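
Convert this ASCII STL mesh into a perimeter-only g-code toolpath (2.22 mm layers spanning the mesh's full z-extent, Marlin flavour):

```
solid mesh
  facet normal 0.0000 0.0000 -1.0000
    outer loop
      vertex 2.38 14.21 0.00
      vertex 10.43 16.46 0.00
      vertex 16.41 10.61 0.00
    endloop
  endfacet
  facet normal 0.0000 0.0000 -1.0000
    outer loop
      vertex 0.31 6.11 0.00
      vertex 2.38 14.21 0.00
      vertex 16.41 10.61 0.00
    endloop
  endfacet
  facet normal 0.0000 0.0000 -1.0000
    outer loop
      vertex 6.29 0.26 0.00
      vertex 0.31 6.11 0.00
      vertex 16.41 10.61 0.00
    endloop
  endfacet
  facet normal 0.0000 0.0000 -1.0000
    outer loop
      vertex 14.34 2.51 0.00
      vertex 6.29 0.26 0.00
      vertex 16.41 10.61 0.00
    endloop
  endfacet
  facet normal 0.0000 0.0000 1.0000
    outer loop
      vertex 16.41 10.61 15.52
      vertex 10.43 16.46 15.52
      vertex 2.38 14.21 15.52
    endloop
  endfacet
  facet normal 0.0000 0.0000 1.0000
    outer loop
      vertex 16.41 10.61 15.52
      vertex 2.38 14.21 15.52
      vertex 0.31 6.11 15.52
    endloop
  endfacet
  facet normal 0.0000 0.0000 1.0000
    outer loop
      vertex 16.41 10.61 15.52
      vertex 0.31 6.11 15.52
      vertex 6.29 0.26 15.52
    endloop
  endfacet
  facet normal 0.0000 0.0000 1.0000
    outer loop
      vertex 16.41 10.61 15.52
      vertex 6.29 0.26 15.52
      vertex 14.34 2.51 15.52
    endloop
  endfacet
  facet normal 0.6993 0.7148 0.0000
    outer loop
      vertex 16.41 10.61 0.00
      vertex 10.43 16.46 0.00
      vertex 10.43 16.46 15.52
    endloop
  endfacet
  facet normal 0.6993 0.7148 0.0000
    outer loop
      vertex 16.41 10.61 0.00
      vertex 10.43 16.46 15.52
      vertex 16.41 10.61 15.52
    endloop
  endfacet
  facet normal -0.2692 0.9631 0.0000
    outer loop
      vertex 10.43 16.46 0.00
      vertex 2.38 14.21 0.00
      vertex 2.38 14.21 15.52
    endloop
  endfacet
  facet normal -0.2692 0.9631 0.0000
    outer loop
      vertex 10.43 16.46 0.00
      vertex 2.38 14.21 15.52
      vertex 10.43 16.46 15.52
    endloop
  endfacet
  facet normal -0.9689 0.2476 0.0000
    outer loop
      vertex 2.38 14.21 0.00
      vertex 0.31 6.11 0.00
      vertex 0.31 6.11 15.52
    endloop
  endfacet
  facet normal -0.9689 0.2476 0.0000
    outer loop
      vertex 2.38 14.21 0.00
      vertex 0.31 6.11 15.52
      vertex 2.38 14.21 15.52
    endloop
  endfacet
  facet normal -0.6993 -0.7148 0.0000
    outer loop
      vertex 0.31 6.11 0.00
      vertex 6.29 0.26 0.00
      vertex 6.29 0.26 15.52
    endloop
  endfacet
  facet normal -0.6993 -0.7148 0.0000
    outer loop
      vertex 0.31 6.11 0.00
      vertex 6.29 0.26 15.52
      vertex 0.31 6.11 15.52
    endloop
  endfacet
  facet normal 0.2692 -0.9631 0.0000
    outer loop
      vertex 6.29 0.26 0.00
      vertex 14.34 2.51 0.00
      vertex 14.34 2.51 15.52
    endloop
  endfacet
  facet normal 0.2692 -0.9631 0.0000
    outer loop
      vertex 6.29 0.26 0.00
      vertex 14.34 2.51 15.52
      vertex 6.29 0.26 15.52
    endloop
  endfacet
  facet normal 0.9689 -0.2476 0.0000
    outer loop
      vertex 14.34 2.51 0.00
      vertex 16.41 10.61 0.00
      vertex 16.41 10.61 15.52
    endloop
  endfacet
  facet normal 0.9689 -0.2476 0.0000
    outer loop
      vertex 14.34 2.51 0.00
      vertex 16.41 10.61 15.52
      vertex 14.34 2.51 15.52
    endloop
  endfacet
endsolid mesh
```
; perimeter-only toolpath
G21 ; units = mm
G90 ; absolute positioning
G28 ; home
; layer 1
G0 Z2.22
G0 X16.41 Y10.61
G1 X10.43 Y16.46
G1 X2.38 Y14.21
G1 X0.31 Y6.11
G1 X6.29 Y0.26
G1 X14.34 Y2.51
G1 X16.41 Y10.61
; layer 2
G0 Z4.43
G0 X16.41 Y10.61
G1 X10.43 Y16.46
G1 X2.38 Y14.21
G1 X0.31 Y6.11
G1 X6.29 Y0.26
G1 X14.34 Y2.51
G1 X16.41 Y10.61
; layer 3
G0 Z6.65
G0 X16.41 Y10.61
G1 X10.43 Y16.46
G1 X2.38 Y14.21
G1 X0.31 Y6.11
G1 X6.29 Y0.26
G1 X14.34 Y2.51
G1 X16.41 Y10.61
; layer 4
G0 Z8.87
G0 X16.41 Y10.61
G1 X10.43 Y16.46
G1 X2.38 Y14.21
G1 X0.31 Y6.11
G1 X6.29 Y0.26
G1 X14.34 Y2.51
G1 X16.41 Y10.61
; layer 5
G0 Z11.09
G0 X16.41 Y10.61
G1 X10.43 Y16.46
G1 X2.38 Y14.21
G1 X0.31 Y6.11
G1 X6.29 Y0.26
G1 X14.34 Y2.51
G1 X16.41 Y10.61
; layer 6
G0 Z13.30
G0 X16.41 Y10.61
G1 X10.43 Y16.46
G1 X2.38 Y14.21
G1 X0.31 Y6.11
G1 X6.29 Y0.26
G1 X14.34 Y2.51
G1 X16.41 Y10.61
; layer 7
G0 Z15.52
G0 X16.41 Y10.61
G1 X10.43 Y16.46
G1 X2.38 Y14.21
G1 X0.31 Y6.11
G1 X6.29 Y0.26
G1 X14.34 Y2.51
G1 X16.41 Y10.61
M2 ; end

The solid is a regular 6-sided prism (a cylinder approximated with 6 flat sides), circumscribed radius ≈ 8.36 mm, height ≈ 15.5 mm. Slicing at Δz = 2.22 mm — 7 equal slices spanning the solid's height, so layer i sits at z = i·h/7 — gives 7 non-empty perimeters. Each is a 6-segment closed polygon; G0 lifts to the layer z and rapids to the start vertex, then G1 traces the edges.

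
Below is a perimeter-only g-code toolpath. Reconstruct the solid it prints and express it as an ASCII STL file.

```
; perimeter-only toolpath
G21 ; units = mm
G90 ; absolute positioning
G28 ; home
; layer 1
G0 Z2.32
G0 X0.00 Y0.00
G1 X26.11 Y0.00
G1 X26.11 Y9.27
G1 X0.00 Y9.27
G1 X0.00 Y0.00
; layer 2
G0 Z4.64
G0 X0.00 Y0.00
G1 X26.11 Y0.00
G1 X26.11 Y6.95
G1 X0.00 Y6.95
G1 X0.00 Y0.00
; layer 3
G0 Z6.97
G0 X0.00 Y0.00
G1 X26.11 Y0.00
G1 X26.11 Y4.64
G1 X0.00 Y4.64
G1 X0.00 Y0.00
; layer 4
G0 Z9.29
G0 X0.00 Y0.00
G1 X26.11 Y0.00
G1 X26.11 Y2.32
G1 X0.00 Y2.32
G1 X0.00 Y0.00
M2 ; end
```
solid part
  facet normal 0.0000 0.0000 -1.0000
    outer loop
      vertex 26.11 11.59 0.00
      vertex 26.11 0.00 0.00
      vertex 0.00 0.00 0.00
    endloop
  endfacet
  facet normal 0.0000 0.0000 -1.0000
    outer loop
      vertex 0.00 11.59 0.00
      vertex 26.11 11.59 0.00
      vertex 0.00 0.00 0.00
    endloop
  endfacet
  facet normal 0.0000 -1.0000 0.0000
    outer loop
      vertex 0.00 0.00 0.00
      vertex 26.11 0.00 0.00
      vertex 26.11 0.00 11.61
    endloop
  endfacet
  facet normal 0.0000 -1.0000 0.0000
    outer loop
      vertex 0.00 0.00 0.00
      vertex 26.11 0.00 11.61
      vertex 0.00 0.00 11.61
    endloop
  endfacet
  facet normal 0.0000 0.7077 0.7065
    outer loop
      vertex 0.00 0.00 11.61
      vertex 26.11 0.00 11.61
      vertex 26.11 11.59 0.00
    endloop
  endfacet
  facet normal 0.0000 0.7077 0.7065
    outer loop
      vertex 0.00 0.00 11.61
      vertex 26.11 11.59 0.00
      vertex 0.00 11.59 0.00
    endloop
  endfacet
  facet normal -1.0000 0.0000 0.0000
    outer loop
      vertex 0.00 0.00 11.61
      vertex 0.00 11.59 0.00
      vertex 0.00 0.00 0.00
    endloop
  endfacet
  facet normal 1.0000 0.0000 0.0000
    outer loop
      vertex 26.11 0.00 0.00
      vertex 26.11 11.59 0.00
      vertex 26.11 0.00 11.61
    endloop
  endfacet
endsolid part

The G0 Z moves step by Δz≈2.32 mm. The G1 loops shrink linearly with z, so the solid tapers from its base footprint up to z≈11.6. Closing with a flat bottom cap and the tapered top and triangulating gives 8 facets — a wedge (ramp): 26.1 × 11.6 mm base, rising to 11.6 mm along the y=0 edge and sloping linearly to z=0 at y=11.6.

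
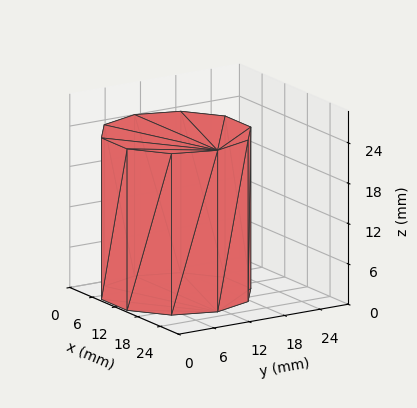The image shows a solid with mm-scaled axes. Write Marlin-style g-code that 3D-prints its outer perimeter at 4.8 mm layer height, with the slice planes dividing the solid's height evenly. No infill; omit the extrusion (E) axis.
Reading the render: the shape is a regular 10-sided prism (a cylinder approximated with 10 flat sides), circumscribed radius ≈ 11 mm, height ≈ 24 mm (dimensions read to the nearest mm from the axis ticks). For the g-code, the solid's height is divided into equal slices at the stated Δz and each level perimeter traced with G1 moves after a G0 lift.

; perimeter-only toolpath
G21 ; units = mm
G90 ; absolute positioning
G28 ; home
; layer 1
G0 Z4.8
G0 X22.0 Y11.0
G1 X19.9 Y17.5
G1 X14.4 Y21.5
G1 X7.6 Y21.5
G1 X2.1 Y17.5
G1 X0.0 Y11.0
G1 X2.1 Y4.5
G1 X7.6 Y0.5
G1 X14.4 Y0.5
G1 X19.9 Y4.5
G1 X22.0 Y11.0
; layer 2
G0 Z9.6
G0 X22.0 Y11.0
G1 X19.9 Y17.5
G1 X14.4 Y21.5
G1 X7.6 Y21.5
G1 X2.1 Y17.5
G1 X0.0 Y11.0
G1 X2.1 Y4.5
G1 X7.6 Y0.5
G1 X14.4 Y0.5
G1 X19.9 Y4.5
G1 X22.0 Y11.0
; layer 3
G0 Z14.4
G0 X22.0 Y11.0
G1 X19.9 Y17.5
G1 X14.4 Y21.5
G1 X7.6 Y21.5
G1 X2.1 Y17.5
G1 X0.0 Y11.0
G1 X2.1 Y4.5
G1 X7.6 Y0.5
G1 X14.4 Y0.5
G1 X19.9 Y4.5
G1 X22.0 Y11.0
; layer 4
G0 Z19.2
G0 X22.0 Y11.0
G1 X19.9 Y17.5
G1 X14.4 Y21.5
G1 X7.6 Y21.5
G1 X2.1 Y17.5
G1 X0.0 Y11.0
G1 X2.1 Y4.5
G1 X7.6 Y0.5
G1 X14.4 Y0.5
G1 X19.9 Y4.5
G1 X22.0 Y11.0
; layer 5
G0 Z24.0
G0 X22.0 Y11.0
G1 X19.9 Y17.5
G1 X14.4 Y21.5
G1 X7.6 Y21.5
G1 X2.1 Y17.5
G1 X0.0 Y11.0
G1 X2.1 Y4.5
G1 X7.6 Y0.5
G1 X14.4 Y0.5
G1 X19.9 Y4.5
G1 X22.0 Y11.0
M2 ; end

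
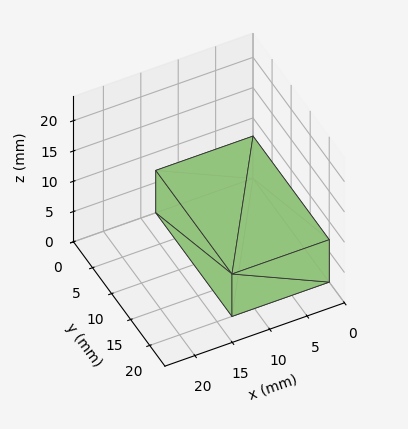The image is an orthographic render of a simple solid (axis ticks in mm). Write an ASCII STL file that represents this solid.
Reading the render: the shape is a rectangular box, roughly 13 × 20 mm footprint and 7 mm tall (dimensions read to the nearest mm from the axis ticks). For the STL, each face is triangulated and given an outward normal.

solid part
  facet normal 0.0000 0.0000 -1.0000
    outer loop
      vertex 13.0 20.0 0.0
      vertex 13.0 0.0 0.0
      vertex 0.0 0.0 0.0
    endloop
  endfacet
  facet normal 0.0000 0.0000 -1.0000
    outer loop
      vertex 0.0 20.0 0.0
      vertex 13.0 20.0 0.0
      vertex 0.0 0.0 0.0
    endloop
  endfacet
  facet normal 0.0000 0.0000 1.0000
    outer loop
      vertex 0.0 0.0 7.0
      vertex 13.0 0.0 7.0
      vertex 13.0 20.0 7.0
    endloop
  endfacet
  facet normal 0.0000 0.0000 1.0000
    outer loop
      vertex 0.0 0.0 7.0
      vertex 13.0 20.0 7.0
      vertex 0.0 20.0 7.0
    endloop
  endfacet
  facet normal 0.0000 -1.0000 0.0000
    outer loop
      vertex 0.0 0.0 0.0
      vertex 13.0 0.0 0.0
      vertex 13.0 0.0 7.0
    endloop
  endfacet
  facet normal 0.0000 -1.0000 0.0000
    outer loop
      vertex 0.0 0.0 0.0
      vertex 13.0 0.0 7.0
      vertex 0.0 0.0 7.0
    endloop
  endfacet
  facet normal 0.0000 1.0000 0.0000
    outer loop
      vertex 13.0 20.0 7.0
      vertex 13.0 20.0 0.0
      vertex 0.0 20.0 0.0
    endloop
  endfacet
  facet normal 0.0000 1.0000 0.0000
    outer loop
      vertex 0.0 20.0 7.0
      vertex 13.0 20.0 7.0
      vertex 0.0 20.0 0.0
    endloop
  endfacet
  facet normal -1.0000 0.0000 0.0000
    outer loop
      vertex 0.0 20.0 7.0
      vertex 0.0 20.0 0.0
      vertex 0.0 0.0 0.0
    endloop
  endfacet
  facet normal -1.0000 0.0000 0.0000
    outer loop
      vertex 0.0 0.0 7.0
      vertex 0.0 20.0 7.0
      vertex 0.0 0.0 0.0
    endloop
  endfacet
  facet normal 1.0000 0.0000 0.0000
    outer loop
      vertex 13.0 0.0 0.0
      vertex 13.0 20.0 0.0
      vertex 13.0 20.0 7.0
    endloop
  endfacet
  facet normal 1.0000 0.0000 0.0000
    outer loop
      vertex 13.0 0.0 0.0
      vertex 13.0 20.0 7.0
      vertex 13.0 0.0 7.0
    endloop
  endfacet
endsolid part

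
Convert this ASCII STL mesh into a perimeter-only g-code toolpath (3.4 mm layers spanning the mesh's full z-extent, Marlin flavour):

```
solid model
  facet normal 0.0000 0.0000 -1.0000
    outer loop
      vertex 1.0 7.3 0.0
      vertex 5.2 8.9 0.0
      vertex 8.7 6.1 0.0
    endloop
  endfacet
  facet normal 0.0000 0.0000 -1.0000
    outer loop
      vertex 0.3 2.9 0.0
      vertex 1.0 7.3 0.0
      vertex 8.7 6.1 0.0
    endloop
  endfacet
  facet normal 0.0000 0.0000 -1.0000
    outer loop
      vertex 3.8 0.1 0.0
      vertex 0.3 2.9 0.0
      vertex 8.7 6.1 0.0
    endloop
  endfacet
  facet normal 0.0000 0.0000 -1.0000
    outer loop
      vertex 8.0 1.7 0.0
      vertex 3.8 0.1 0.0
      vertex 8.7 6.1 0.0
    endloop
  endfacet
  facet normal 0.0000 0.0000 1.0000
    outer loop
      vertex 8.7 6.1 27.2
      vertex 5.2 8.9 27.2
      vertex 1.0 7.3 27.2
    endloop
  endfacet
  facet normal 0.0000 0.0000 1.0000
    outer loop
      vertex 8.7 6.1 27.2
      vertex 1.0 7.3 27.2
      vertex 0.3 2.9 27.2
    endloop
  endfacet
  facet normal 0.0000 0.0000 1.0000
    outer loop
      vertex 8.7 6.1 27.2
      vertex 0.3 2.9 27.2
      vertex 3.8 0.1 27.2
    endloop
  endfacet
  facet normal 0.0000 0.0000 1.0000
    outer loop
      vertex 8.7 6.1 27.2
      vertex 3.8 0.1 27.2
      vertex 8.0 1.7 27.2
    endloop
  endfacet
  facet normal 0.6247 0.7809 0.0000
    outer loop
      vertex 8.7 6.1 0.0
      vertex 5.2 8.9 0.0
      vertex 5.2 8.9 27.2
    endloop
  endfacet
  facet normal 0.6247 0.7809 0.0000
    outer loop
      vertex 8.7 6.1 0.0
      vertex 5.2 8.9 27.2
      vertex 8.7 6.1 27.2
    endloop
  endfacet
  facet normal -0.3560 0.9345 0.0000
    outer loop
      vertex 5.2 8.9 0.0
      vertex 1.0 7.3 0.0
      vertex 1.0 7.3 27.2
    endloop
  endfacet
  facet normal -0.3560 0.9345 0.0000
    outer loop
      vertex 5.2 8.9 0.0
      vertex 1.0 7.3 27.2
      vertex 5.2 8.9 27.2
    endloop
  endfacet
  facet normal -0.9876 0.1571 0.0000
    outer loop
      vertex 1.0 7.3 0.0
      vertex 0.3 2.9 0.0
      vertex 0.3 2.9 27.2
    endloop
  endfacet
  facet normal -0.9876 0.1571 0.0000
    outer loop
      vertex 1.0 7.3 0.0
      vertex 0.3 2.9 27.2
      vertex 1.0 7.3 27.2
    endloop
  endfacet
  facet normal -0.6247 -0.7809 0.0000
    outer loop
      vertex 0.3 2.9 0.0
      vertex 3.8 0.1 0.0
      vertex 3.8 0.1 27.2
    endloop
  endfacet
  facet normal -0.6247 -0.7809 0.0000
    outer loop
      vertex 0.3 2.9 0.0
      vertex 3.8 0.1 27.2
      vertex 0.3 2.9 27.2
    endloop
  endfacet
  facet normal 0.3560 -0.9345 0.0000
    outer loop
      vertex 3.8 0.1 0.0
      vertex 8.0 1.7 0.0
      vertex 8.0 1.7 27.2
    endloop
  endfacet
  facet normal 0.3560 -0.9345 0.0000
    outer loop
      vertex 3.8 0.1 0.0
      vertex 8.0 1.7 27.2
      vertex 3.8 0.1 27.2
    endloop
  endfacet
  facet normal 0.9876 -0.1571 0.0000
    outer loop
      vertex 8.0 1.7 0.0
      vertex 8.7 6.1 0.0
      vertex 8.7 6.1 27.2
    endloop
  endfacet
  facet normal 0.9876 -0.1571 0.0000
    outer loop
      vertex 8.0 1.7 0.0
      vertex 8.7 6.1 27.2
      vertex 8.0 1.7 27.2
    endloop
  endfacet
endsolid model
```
; perimeter-only toolpath
G21 ; units = mm
G90 ; absolute positioning
G28 ; home
; layer 1
G0 Z3.4
G0 X8.7 Y6.1
G1 X5.2 Y8.9
G1 X1.0 Y7.3
G1 X0.3 Y2.9
G1 X3.8 Y0.1
G1 X8.0 Y1.7
G1 X8.7 Y6.1
; layer 2
G0 Z6.8
G0 X8.7 Y6.1
G1 X5.2 Y8.9
G1 X1.0 Y7.3
G1 X0.3 Y2.9
G1 X3.8 Y0.1
G1 X8.0 Y1.7
G1 X8.7 Y6.1
; layer 3
G0 Z10.2
G0 X8.7 Y6.1
G1 X5.2 Y8.9
G1 X1.0 Y7.3
G1 X0.3 Y2.9
G1 X3.8 Y0.1
G1 X8.0 Y1.7
G1 X8.7 Y6.1
; layer 4
G0 Z13.6
G0 X8.7 Y6.1
G1 X5.2 Y8.9
G1 X1.0 Y7.3
G1 X0.3 Y2.9
G1 X3.8 Y0.1
G1 X8.0 Y1.7
G1 X8.7 Y6.1
; layer 5
G0 Z17.0
G0 X8.7 Y6.1
G1 X5.2 Y8.9
G1 X1.0 Y7.3
G1 X0.3 Y2.9
G1 X3.8 Y0.1
G1 X8.0 Y1.7
G1 X8.7 Y6.1
; layer 6
G0 Z20.4
G0 X8.7 Y6.1
G1 X5.2 Y8.9
G1 X1.0 Y7.3
G1 X0.3 Y2.9
G1 X3.8 Y0.1
G1 X8.0 Y1.7
G1 X8.7 Y6.1
; layer 7
G0 Z23.8
G0 X8.7 Y6.1
G1 X5.2 Y8.9
G1 X1.0 Y7.3
G1 X0.3 Y2.9
G1 X3.8 Y0.1
G1 X8.0 Y1.7
G1 X8.7 Y6.1
; layer 8
G0 Z27.2
G0 X8.7 Y6.1
G1 X5.2 Y8.9
G1 X1.0 Y7.3
G1 X0.3 Y2.9
G1 X3.8 Y0.1
G1 X8.0 Y1.7
G1 X8.7 Y6.1
M2 ; end

The solid is a regular 6-sided prism (a cylinder approximated with 6 flat sides), circumscribed radius ≈ 4.5 mm, height ≈ 27.2 mm. Slicing at Δz = 3.4 mm — 8 equal slices spanning the solid's height, so layer i sits at z = i·h/8 — gives 8 non-empty perimeters. Each is a 6-segment closed polygon; G0 lifts to the layer z and rapids to the start vertex, then G1 traces the edges.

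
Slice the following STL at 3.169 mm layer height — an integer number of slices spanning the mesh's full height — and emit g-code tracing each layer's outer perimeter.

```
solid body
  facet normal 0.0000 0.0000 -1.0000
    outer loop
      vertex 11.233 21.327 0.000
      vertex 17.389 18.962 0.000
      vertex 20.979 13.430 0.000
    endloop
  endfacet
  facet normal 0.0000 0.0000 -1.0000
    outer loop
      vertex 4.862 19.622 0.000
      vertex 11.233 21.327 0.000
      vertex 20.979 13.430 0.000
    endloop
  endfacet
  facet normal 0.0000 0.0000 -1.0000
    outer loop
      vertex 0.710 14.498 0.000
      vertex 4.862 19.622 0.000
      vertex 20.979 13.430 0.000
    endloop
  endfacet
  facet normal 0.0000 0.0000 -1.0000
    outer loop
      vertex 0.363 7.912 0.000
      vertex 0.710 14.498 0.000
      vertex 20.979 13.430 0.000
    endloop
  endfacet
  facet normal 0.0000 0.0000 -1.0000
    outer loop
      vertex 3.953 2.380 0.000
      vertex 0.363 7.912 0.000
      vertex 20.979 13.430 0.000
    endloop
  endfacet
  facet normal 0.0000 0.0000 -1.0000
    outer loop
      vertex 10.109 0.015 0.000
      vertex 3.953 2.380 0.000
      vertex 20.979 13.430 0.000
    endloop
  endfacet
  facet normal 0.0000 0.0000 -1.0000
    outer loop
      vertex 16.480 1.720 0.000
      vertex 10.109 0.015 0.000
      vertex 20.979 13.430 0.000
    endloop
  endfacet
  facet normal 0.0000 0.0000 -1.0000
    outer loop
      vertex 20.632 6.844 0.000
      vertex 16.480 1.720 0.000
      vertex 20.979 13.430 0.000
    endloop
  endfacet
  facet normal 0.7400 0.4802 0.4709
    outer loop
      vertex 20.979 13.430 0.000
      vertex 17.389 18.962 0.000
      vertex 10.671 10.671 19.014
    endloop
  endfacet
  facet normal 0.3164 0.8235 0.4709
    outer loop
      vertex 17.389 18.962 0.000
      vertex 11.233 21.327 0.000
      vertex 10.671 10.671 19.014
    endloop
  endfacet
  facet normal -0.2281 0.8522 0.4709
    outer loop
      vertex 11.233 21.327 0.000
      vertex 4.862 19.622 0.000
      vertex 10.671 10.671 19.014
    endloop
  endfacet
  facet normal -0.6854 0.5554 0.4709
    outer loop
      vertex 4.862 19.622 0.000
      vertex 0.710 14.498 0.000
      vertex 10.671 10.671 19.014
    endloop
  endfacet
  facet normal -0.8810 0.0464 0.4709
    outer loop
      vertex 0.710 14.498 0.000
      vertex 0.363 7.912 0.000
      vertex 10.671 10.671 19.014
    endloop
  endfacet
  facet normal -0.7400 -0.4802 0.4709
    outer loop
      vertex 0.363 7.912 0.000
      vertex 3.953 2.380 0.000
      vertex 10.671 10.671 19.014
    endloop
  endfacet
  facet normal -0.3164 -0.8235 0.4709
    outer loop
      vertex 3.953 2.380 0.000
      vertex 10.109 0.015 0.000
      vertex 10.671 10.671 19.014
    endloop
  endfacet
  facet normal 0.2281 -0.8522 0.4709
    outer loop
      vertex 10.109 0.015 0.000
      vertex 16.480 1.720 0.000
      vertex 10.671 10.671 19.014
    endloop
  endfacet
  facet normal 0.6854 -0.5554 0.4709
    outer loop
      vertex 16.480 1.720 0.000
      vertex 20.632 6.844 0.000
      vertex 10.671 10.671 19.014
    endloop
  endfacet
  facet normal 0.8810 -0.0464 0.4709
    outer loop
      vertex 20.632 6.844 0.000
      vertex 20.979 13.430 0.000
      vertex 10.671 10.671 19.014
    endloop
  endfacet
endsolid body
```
; perimeter-only toolpath
G21 ; units = mm
G90 ; absolute positioning
G28 ; home
; layer 1
G0 Z3.169
G0 X19.261 Y12.970
G1 X16.269 Y17.580
G1 X11.139 Y19.551
G1 X5.830 Y18.130
G1 X2.370 Y13.860
G1 X2.081 Y8.372
G1 X5.073 Y3.762
G1 X10.203 Y1.791
G1 X15.512 Y3.212
G1 X18.972 Y7.482
G1 X19.261 Y12.970
; layer 2
G0 Z6.338
G0 X17.543 Y12.510
G1 X15.150 Y16.198
G1 X11.046 Y17.775
G1 X6.798 Y16.638
G1 X4.030 Y13.222
G1 X3.799 Y8.832
G1 X6.192 Y5.144
G1 X10.296 Y3.567
G1 X14.544 Y4.704
G1 X17.312 Y8.120
G1 X17.543 Y12.510
; layer 3
G0 Z9.507
G0 X15.825 Y12.050
G1 X14.030 Y14.816
G1 X10.952 Y15.999
G1 X7.766 Y15.146
G1 X5.691 Y12.584
G1 X5.517 Y9.291
G1 X7.312 Y6.525
G1 X10.390 Y5.343
G1 X13.575 Y6.196
G1 X15.652 Y8.758
G1 X15.825 Y12.050
; layer 4
G0 Z12.676
G0 X14.107 Y11.591
G1 X12.910 Y13.435
G1 X10.858 Y14.223
G1 X8.735 Y13.655
G1 X7.351 Y11.947
G1 X7.235 Y9.751
G1 X8.432 Y7.907
G1 X10.484 Y7.119
G1 X12.607 Y7.687
G1 X13.991 Y9.395
G1 X14.107 Y11.591
; layer 5
G0 Z15.845
G0 X12.389 Y11.131
G1 X11.791 Y12.053
G1 X10.765 Y12.447
G1 X9.703 Y12.163
G1 X9.011 Y11.309
G1 X8.953 Y10.211
G1 X9.551 Y9.289
G1 X10.577 Y8.895
G1 X11.639 Y9.179
G1 X12.331 Y10.033
G1 X12.389 Y11.131
M2 ; end

The solid is a regular 10-sided pyramid, base circumscribed radius ≈ 10.7 mm, apex at z ≈ 19 mm. Slicing at Δz = 3.169 mm — 6 equal slices spanning the solid's height, so layer i sits at z = i·h/6 — gives 5 non-empty perimeters. Each is a 10-segment closed polygon; G0 lifts to the layer z and rapids to the start vertex, then G1 traces the edges. The cross-section shrinks linearly with z (the slice at the apex is degenerate and omitted).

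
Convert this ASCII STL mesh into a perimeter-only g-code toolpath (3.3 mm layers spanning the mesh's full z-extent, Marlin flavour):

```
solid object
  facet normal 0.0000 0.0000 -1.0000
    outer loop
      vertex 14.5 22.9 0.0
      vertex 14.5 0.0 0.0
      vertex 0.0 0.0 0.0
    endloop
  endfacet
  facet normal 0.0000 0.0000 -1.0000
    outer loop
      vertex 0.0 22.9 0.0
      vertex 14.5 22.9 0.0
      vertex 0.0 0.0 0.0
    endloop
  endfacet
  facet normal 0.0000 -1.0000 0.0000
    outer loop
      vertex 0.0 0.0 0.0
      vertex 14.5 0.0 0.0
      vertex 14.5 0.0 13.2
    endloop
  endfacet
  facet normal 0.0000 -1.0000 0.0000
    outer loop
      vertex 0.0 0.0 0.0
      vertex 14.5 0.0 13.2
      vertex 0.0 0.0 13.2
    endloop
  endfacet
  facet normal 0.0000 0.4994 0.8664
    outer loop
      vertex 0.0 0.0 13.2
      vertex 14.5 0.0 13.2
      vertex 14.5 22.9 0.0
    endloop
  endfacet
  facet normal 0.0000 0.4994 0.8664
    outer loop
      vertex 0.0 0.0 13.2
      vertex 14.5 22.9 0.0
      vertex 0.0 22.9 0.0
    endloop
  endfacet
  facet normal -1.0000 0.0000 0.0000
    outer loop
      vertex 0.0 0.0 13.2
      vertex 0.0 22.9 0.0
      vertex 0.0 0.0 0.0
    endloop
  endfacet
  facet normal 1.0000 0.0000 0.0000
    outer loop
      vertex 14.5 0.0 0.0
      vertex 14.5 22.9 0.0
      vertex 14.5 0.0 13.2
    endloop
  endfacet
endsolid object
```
; perimeter-only toolpath
G21 ; units = mm
G90 ; absolute positioning
G28 ; home
; layer 1
G0 Z3.3
G0 X0.0 Y0.0
G1 X14.5 Y0.0
G1 X14.5 Y17.2
G1 X0.0 Y17.2
G1 X0.0 Y0.0
; layer 2
G0 Z6.6
G0 X0.0 Y0.0
G1 X14.5 Y0.0
G1 X14.5 Y11.4
G1 X0.0 Y11.4
G1 X0.0 Y0.0
; layer 3
G0 Z9.9
G0 X0.0 Y0.0
G1 X14.5 Y0.0
G1 X14.5 Y5.7
G1 X0.0 Y5.7
G1 X0.0 Y0.0
M2 ; end

The solid is a wedge (ramp): 14.5 × 22.9 mm base, rising to 13.2 mm along the y=0 edge and sloping linearly to z=0 at y=22.9. Slicing at Δz = 3.3 mm — 4 equal slices spanning the solid's height, so layer i sits at z = i·h/4 — gives 3 non-empty perimeters. Each is a 4-segment closed polygon; G0 lifts to the layer z and rapids to the start vertex, then G1 traces the edges. The cross-section shrinks linearly with z (the slice at the apex is degenerate and omitted).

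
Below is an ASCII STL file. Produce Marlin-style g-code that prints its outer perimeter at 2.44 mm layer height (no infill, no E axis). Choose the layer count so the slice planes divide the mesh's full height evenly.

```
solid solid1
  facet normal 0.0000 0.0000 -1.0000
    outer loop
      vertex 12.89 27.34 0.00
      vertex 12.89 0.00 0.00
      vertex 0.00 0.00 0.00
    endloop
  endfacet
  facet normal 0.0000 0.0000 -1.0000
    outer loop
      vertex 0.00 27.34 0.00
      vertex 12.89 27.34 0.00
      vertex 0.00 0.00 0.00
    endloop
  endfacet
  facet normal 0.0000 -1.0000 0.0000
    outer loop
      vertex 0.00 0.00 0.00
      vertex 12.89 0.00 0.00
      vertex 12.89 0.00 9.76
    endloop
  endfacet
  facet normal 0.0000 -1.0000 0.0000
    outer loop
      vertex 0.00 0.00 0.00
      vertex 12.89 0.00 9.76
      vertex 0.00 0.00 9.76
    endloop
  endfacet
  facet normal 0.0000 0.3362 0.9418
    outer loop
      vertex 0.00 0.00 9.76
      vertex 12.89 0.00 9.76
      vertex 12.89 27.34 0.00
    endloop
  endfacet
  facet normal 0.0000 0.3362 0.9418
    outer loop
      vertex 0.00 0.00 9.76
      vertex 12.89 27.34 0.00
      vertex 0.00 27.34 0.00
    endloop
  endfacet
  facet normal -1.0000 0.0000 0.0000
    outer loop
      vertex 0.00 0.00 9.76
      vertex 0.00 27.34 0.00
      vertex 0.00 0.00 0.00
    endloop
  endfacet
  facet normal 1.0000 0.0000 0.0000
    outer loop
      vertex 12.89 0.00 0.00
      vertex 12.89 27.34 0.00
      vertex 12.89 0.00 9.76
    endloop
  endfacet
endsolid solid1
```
; perimeter-only toolpath
G21 ; units = mm
G90 ; absolute positioning
G28 ; home
; layer 1
G0 Z2.44
G0 X0.00 Y0.00
G1 X12.89 Y0.00
G1 X12.89 Y20.50
G1 X0.00 Y20.50
G1 X0.00 Y0.00
; layer 2
G0 Z4.88
G0 X0.00 Y0.00
G1 X12.89 Y0.00
G1 X12.89 Y13.67
G1 X0.00 Y13.67
G1 X0.00 Y0.00
; layer 3
G0 Z7.32
G0 X0.00 Y0.00
G1 X12.89 Y0.00
G1 X12.89 Y6.83
G1 X0.00 Y6.83
G1 X0.00 Y0.00
M2 ; end

The solid is a wedge (ramp): 12.9 × 27.3 mm base, rising to 9.76 mm along the y=0 edge and sloping linearly to z=0 at y=27.3. Slicing at Δz = 2.44 mm — 4 equal slices spanning the solid's height, so layer i sits at z = i·h/4 — gives 3 non-empty perimeters. Each is a 4-segment closed polygon; G0 lifts to the layer z and rapids to the start vertex, then G1 traces the edges. The cross-section shrinks linearly with z (the slice at the apex is degenerate and omitted).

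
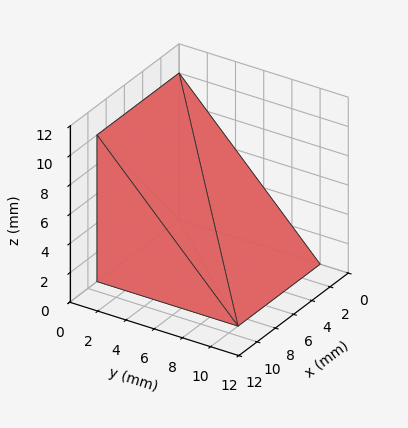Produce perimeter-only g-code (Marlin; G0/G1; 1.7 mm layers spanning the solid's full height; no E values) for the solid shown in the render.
Reading the render: the shape is a wedge (ramp): 9 × 10 mm base, rising to 10 mm along the y=0 edge and sloping linearly to z=0 at y=10 (dimensions read to the nearest mm from the axis ticks). For the g-code, the solid's height is divided into equal slices at the stated Δz and each level perimeter traced with G1 moves after a G0 lift.

; perimeter-only toolpath
G21 ; units = mm
G90 ; absolute positioning
G28 ; home
; layer 1
G0 Z1.7
G0 X0.0 Y0.0
G1 X9.0 Y0.0
G1 X9.0 Y8.3
G1 X0.0 Y8.3
G1 X0.0 Y0.0
; layer 2
G0 Z3.3
G0 X0.0 Y0.0
G1 X9.0 Y0.0
G1 X9.0 Y6.7
G1 X0.0 Y6.7
G1 X0.0 Y0.0
; layer 3
G0 Z5.0
G0 X0.0 Y0.0
G1 X9.0 Y0.0
G1 X9.0 Y5.0
G1 X0.0 Y5.0
G1 X0.0 Y0.0
; layer 4
G0 Z6.7
G0 X0.0 Y0.0
G1 X9.0 Y0.0
G1 X9.0 Y3.3
G1 X0.0 Y3.3
G1 X0.0 Y0.0
; layer 5
G0 Z8.3
G0 X0.0 Y0.0
G1 X9.0 Y0.0
G1 X9.0 Y1.7
G1 X0.0 Y1.7
G1 X0.0 Y0.0
M2 ; end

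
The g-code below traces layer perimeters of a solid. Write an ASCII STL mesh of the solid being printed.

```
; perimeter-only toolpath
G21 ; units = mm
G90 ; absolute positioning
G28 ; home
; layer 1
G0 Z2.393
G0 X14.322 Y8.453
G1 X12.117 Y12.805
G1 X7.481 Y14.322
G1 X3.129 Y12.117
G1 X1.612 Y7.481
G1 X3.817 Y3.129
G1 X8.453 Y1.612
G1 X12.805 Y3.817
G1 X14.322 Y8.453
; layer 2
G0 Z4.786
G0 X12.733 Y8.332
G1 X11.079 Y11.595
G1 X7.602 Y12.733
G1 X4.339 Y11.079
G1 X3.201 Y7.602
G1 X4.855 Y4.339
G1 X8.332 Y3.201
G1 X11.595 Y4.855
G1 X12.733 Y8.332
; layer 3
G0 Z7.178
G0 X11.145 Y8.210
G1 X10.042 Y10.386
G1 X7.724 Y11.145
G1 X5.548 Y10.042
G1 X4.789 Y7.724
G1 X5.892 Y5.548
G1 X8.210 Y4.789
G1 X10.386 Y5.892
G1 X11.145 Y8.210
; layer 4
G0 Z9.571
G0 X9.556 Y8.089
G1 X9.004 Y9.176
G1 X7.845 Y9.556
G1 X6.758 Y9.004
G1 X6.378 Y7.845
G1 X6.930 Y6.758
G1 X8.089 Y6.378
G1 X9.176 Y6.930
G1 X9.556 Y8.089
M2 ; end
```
solid part
  facet normal 0.0000 0.0000 -1.0000
    outer loop
      vertex 7.359 15.911 0.000
      vertex 13.154 14.014 0.000
      vertex 15.911 8.575 0.000
    endloop
  endfacet
  facet normal 0.0000 0.0000 -1.0000
    outer loop
      vertex 1.920 13.154 0.000
      vertex 7.359 15.911 0.000
      vertex 15.911 8.575 0.000
    endloop
  endfacet
  facet normal 0.0000 0.0000 -1.0000
    outer loop
      vertex 0.023 7.359 0.000
      vertex 1.920 13.154 0.000
      vertex 15.911 8.575 0.000
    endloop
  endfacet
  facet normal 0.0000 0.0000 -1.0000
    outer loop
      vertex 2.780 1.920 0.000
      vertex 0.023 7.359 0.000
      vertex 15.911 8.575 0.000
    endloop
  endfacet
  facet normal 0.0000 0.0000 -1.0000
    outer loop
      vertex 8.575 0.023 0.000
      vertex 2.780 1.920 0.000
      vertex 15.911 8.575 0.000
    endloop
  endfacet
  facet normal 0.0000 0.0000 -1.0000
    outer loop
      vertex 14.014 2.780 0.000
      vertex 8.575 0.023 0.000
      vertex 15.911 8.575 0.000
    endloop
  endfacet
  facet normal 0.7597 0.3851 0.5240
    outer loop
      vertex 15.911 8.575 0.000
      vertex 13.154 14.014 0.000
      vertex 7.967 7.967 11.964
    endloop
  endfacet
  facet normal 0.2650 0.8095 0.5240
    outer loop
      vertex 13.154 14.014 0.000
      vertex 7.359 15.911 0.000
      vertex 7.967 7.967 11.964
    endloop
  endfacet
  facet normal -0.3851 0.7597 0.5240
    outer loop
      vertex 7.359 15.911 0.000
      vertex 1.920 13.154 0.000
      vertex 7.967 7.967 11.964
    endloop
  endfacet
  facet normal -0.8095 0.2650 0.5240
    outer loop
      vertex 1.920 13.154 0.000
      vertex 0.023 7.359 0.000
      vertex 7.967 7.967 11.964
    endloop
  endfacet
  facet normal -0.7597 -0.3851 0.5240
    outer loop
      vertex 0.023 7.359 0.000
      vertex 2.780 1.920 0.000
      vertex 7.967 7.967 11.964
    endloop
  endfacet
  facet normal -0.2650 -0.8095 0.5240
    outer loop
      vertex 2.780 1.920 0.000
      vertex 8.575 0.023 0.000
      vertex 7.967 7.967 11.964
    endloop
  endfacet
  facet normal 0.3851 -0.7597 0.5240
    outer loop
      vertex 8.575 0.023 0.000
      vertex 14.014 2.780 0.000
      vertex 7.967 7.967 11.964
    endloop
  endfacet
  facet normal 0.8095 -0.2650 0.5240
    outer loop
      vertex 14.014 2.780 0.000
      vertex 15.911 8.575 0.000
      vertex 7.967 7.967 11.964
    endloop
  endfacet
endsolid part

The G0 Z moves step by Δz≈2.393 mm. The G1 loops shrink linearly with z, so the solid tapers from its base footprint up to z≈12. Closing with a flat bottom cap and the tapered top and triangulating gives 14 facets — a regular 8-sided pyramid, base circumscribed radius ≈ 7.97 mm, apex at z ≈ 12 mm.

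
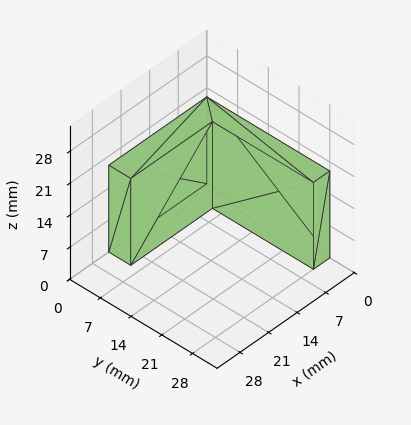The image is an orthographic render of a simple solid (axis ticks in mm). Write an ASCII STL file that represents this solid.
Reading the render: the shape is an L-shaped prism: outer 24 × 28 mm, arm thicknesses ≈ 5 mm (horizontal) and 4 mm (vertical), extruded 19 mm in z (dimensions read to the nearest mm from the axis ticks). For the STL, each face is triangulated and given an outward normal.

solid part
  facet normal 0.0000 0.0000 -1.0000
    outer loop
      vertex 24.000 5.000 0.000
      vertex 24.000 0.000 0.000
      vertex 0.000 0.000 0.000
    endloop
  endfacet
  facet normal 0.0000 0.0000 -1.0000
    outer loop
      vertex 4.000 5.000 0.000
      vertex 24.000 5.000 0.000
      vertex 0.000 0.000 0.000
    endloop
  endfacet
  facet normal 0.0000 0.0000 -1.0000
    outer loop
      vertex 4.000 28.000 0.000
      vertex 4.000 5.000 0.000
      vertex 0.000 0.000 0.000
    endloop
  endfacet
  facet normal 0.0000 0.0000 -1.0000
    outer loop
      vertex 0.000 28.000 0.000
      vertex 4.000 28.000 0.000
      vertex 0.000 0.000 0.000
    endloop
  endfacet
  facet normal 0.0000 0.0000 1.0000
    outer loop
      vertex 0.000 0.000 19.000
      vertex 24.000 0.000 19.000
      vertex 24.000 5.000 19.000
    endloop
  endfacet
  facet normal 0.0000 0.0000 1.0000
    outer loop
      vertex 0.000 0.000 19.000
      vertex 24.000 5.000 19.000
      vertex 4.000 5.000 19.000
    endloop
  endfacet
  facet normal 0.0000 0.0000 1.0000
    outer loop
      vertex 0.000 0.000 19.000
      vertex 4.000 5.000 19.000
      vertex 4.000 28.000 19.000
    endloop
  endfacet
  facet normal 0.0000 0.0000 1.0000
    outer loop
      vertex 0.000 0.000 19.000
      vertex 4.000 28.000 19.000
      vertex 0.000 28.000 19.000
    endloop
  endfacet
  facet normal 0.0000 -1.0000 0.0000
    outer loop
      vertex 0.000 0.000 0.000
      vertex 24.000 0.000 0.000
      vertex 24.000 0.000 19.000
    endloop
  endfacet
  facet normal 0.0000 -1.0000 0.0000
    outer loop
      vertex 0.000 0.000 0.000
      vertex 24.000 0.000 19.000
      vertex 0.000 0.000 19.000
    endloop
  endfacet
  facet normal 1.0000 0.0000 0.0000
    outer loop
      vertex 24.000 0.000 0.000
      vertex 24.000 5.000 0.000
      vertex 24.000 5.000 19.000
    endloop
  endfacet
  facet normal 1.0000 0.0000 0.0000
    outer loop
      vertex 24.000 0.000 0.000
      vertex 24.000 5.000 19.000
      vertex 24.000 0.000 19.000
    endloop
  endfacet
  facet normal 0.0000 1.0000 0.0000
    outer loop
      vertex 24.000 5.000 0.000
      vertex 4.000 5.000 0.000
      vertex 4.000 5.000 19.000
    endloop
  endfacet
  facet normal 0.0000 1.0000 0.0000
    outer loop
      vertex 24.000 5.000 0.000
      vertex 4.000 5.000 19.000
      vertex 24.000 5.000 19.000
    endloop
  endfacet
  facet normal 1.0000 0.0000 0.0000
    outer loop
      vertex 4.000 5.000 0.000
      vertex 4.000 28.000 0.000
      vertex 4.000 28.000 19.000
    endloop
  endfacet
  facet normal 1.0000 0.0000 0.0000
    outer loop
      vertex 4.000 5.000 0.000
      vertex 4.000 28.000 19.000
      vertex 4.000 5.000 19.000
    endloop
  endfacet
  facet normal 0.0000 1.0000 0.0000
    outer loop
      vertex 4.000 28.000 0.000
      vertex 0.000 28.000 0.000
      vertex 0.000 28.000 19.000
    endloop
  endfacet
  facet normal 0.0000 1.0000 0.0000
    outer loop
      vertex 4.000 28.000 0.000
      vertex 0.000 28.000 19.000
      vertex 4.000 28.000 19.000
    endloop
  endfacet
  facet normal -1.0000 0.0000 0.0000
    outer loop
      vertex 0.000 28.000 0.000
      vertex 0.000 0.000 0.000
      vertex 0.000 0.000 19.000
    endloop
  endfacet
  facet normal -1.0000 0.0000 0.0000
    outer loop
      vertex 0.000 28.000 0.000
      vertex 0.000 0.000 19.000
      vertex 0.000 28.000 19.000
    endloop
  endfacet
endsolid part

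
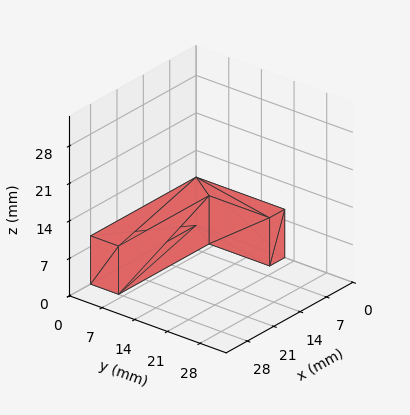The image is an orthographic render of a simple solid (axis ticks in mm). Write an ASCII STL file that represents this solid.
Reading the render: the shape is an L-shaped prism: outer 28 × 19 mm, arm thicknesses ≈ 6 mm (horizontal) and 4 mm (vertical), extruded 9 mm in z (dimensions read to the nearest mm from the axis ticks). For the STL, each face is triangulated and given an outward normal.

solid part
  facet normal 0.0000 0.0000 -1.0000
    outer loop
      vertex 28.00 6.00 0.00
      vertex 28.00 0.00 0.00
      vertex 0.00 0.00 0.00
    endloop
  endfacet
  facet normal 0.0000 0.0000 -1.0000
    outer loop
      vertex 4.00 6.00 0.00
      vertex 28.00 6.00 0.00
      vertex 0.00 0.00 0.00
    endloop
  endfacet
  facet normal 0.0000 0.0000 -1.0000
    outer loop
      vertex 4.00 19.00 0.00
      vertex 4.00 6.00 0.00
      vertex 0.00 0.00 0.00
    endloop
  endfacet
  facet normal 0.0000 0.0000 -1.0000
    outer loop
      vertex 0.00 19.00 0.00
      vertex 4.00 19.00 0.00
      vertex 0.00 0.00 0.00
    endloop
  endfacet
  facet normal 0.0000 0.0000 1.0000
    outer loop
      vertex 0.00 0.00 9.00
      vertex 28.00 0.00 9.00
      vertex 28.00 6.00 9.00
    endloop
  endfacet
  facet normal 0.0000 0.0000 1.0000
    outer loop
      vertex 0.00 0.00 9.00
      vertex 28.00 6.00 9.00
      vertex 4.00 6.00 9.00
    endloop
  endfacet
  facet normal 0.0000 0.0000 1.0000
    outer loop
      vertex 0.00 0.00 9.00
      vertex 4.00 6.00 9.00
      vertex 4.00 19.00 9.00
    endloop
  endfacet
  facet normal 0.0000 0.0000 1.0000
    outer loop
      vertex 0.00 0.00 9.00
      vertex 4.00 19.00 9.00
      vertex 0.00 19.00 9.00
    endloop
  endfacet
  facet normal 0.0000 -1.0000 0.0000
    outer loop
      vertex 0.00 0.00 0.00
      vertex 28.00 0.00 0.00
      vertex 28.00 0.00 9.00
    endloop
  endfacet
  facet normal 0.0000 -1.0000 0.0000
    outer loop
      vertex 0.00 0.00 0.00
      vertex 28.00 0.00 9.00
      vertex 0.00 0.00 9.00
    endloop
  endfacet
  facet normal 1.0000 0.0000 0.0000
    outer loop
      vertex 28.00 0.00 0.00
      vertex 28.00 6.00 0.00
      vertex 28.00 6.00 9.00
    endloop
  endfacet
  facet normal 1.0000 0.0000 0.0000
    outer loop
      vertex 28.00 0.00 0.00
      vertex 28.00 6.00 9.00
      vertex 28.00 0.00 9.00
    endloop
  endfacet
  facet normal 0.0000 1.0000 0.0000
    outer loop
      vertex 28.00 6.00 0.00
      vertex 4.00 6.00 0.00
      vertex 4.00 6.00 9.00
    endloop
  endfacet
  facet normal 0.0000 1.0000 0.0000
    outer loop
      vertex 28.00 6.00 0.00
      vertex 4.00 6.00 9.00
      vertex 28.00 6.00 9.00
    endloop
  endfacet
  facet normal 1.0000 0.0000 0.0000
    outer loop
      vertex 4.00 6.00 0.00
      vertex 4.00 19.00 0.00
      vertex 4.00 19.00 9.00
    endloop
  endfacet
  facet normal 1.0000 0.0000 0.0000
    outer loop
      vertex 4.00 6.00 0.00
      vertex 4.00 19.00 9.00
      vertex 4.00 6.00 9.00
    endloop
  endfacet
  facet normal 0.0000 1.0000 0.0000
    outer loop
      vertex 4.00 19.00 0.00
      vertex 0.00 19.00 0.00
      vertex 0.00 19.00 9.00
    endloop
  endfacet
  facet normal 0.0000 1.0000 0.0000
    outer loop
      vertex 4.00 19.00 0.00
      vertex 0.00 19.00 9.00
      vertex 4.00 19.00 9.00
    endloop
  endfacet
  facet normal -1.0000 0.0000 0.0000
    outer loop
      vertex 0.00 19.00 0.00
      vertex 0.00 0.00 0.00
      vertex 0.00 0.00 9.00
    endloop
  endfacet
  facet normal -1.0000 0.0000 0.0000
    outer loop
      vertex 0.00 19.00 0.00
      vertex 0.00 0.00 9.00
      vertex 0.00 19.00 9.00
    endloop
  endfacet
endsolid part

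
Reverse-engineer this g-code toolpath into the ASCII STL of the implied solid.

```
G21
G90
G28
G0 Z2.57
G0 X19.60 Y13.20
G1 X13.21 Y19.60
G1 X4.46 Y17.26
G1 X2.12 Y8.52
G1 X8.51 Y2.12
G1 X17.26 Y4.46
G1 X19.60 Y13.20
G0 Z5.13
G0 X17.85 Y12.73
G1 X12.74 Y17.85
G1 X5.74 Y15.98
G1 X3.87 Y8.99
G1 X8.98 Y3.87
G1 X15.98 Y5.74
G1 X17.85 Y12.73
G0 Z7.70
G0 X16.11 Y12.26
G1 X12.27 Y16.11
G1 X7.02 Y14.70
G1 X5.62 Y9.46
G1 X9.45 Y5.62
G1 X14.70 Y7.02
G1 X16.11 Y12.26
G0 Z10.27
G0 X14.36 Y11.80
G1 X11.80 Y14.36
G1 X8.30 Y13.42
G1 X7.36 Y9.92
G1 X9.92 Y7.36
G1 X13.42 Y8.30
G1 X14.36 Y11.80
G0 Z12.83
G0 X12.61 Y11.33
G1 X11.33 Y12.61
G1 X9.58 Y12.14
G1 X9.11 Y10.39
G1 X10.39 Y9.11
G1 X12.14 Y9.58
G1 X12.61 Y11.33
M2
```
solid part
  facet normal 0.0000 0.0000 -1.0000
    outer loop
      vertex 3.18 18.54 0.00
      vertex 13.68 21.35 0.00
      vertex 21.35 13.67 0.00
    endloop
  endfacet
  facet normal 0.0000 0.0000 -1.0000
    outer loop
      vertex 0.37 8.05 0.00
      vertex 3.18 18.54 0.00
      vertex 21.35 13.67 0.00
    endloop
  endfacet
  facet normal 0.0000 0.0000 -1.0000
    outer loop
      vertex 8.04 0.37 0.00
      vertex 0.37 8.05 0.00
      vertex 21.35 13.67 0.00
    endloop
  endfacet
  facet normal 0.0000 0.0000 -1.0000
    outer loop
      vertex 18.54 3.18 0.00
      vertex 8.04 0.37 0.00
      vertex 21.35 13.67 0.00
    endloop
  endfacet
  facet normal 0.6038 0.6030 0.5213
    outer loop
      vertex 21.35 13.67 0.00
      vertex 13.68 21.35 0.00
      vertex 10.86 10.86 15.40
    endloop
  endfacet
  facet normal -0.2206 0.8244 0.5212
    outer loop
      vertex 13.68 21.35 0.00
      vertex 3.18 18.54 0.00
      vertex 10.86 10.86 15.40
    endloop
  endfacet
  facet normal -0.8244 0.2208 0.5212
    outer loop
      vertex 3.18 18.54 0.00
      vertex 0.37 8.05 0.00
      vertex 10.86 10.86 15.40
    endloop
  endfacet
  facet normal -0.6038 -0.6030 0.5213
    outer loop
      vertex 0.37 8.05 0.00
      vertex 8.04 0.37 0.00
      vertex 10.86 10.86 15.40
    endloop
  endfacet
  facet normal 0.2206 -0.8244 0.5212
    outer loop
      vertex 8.04 0.37 0.00
      vertex 18.54 3.18 0.00
      vertex 10.86 10.86 15.40
    endloop
  endfacet
  facet normal 0.8244 -0.2208 0.5212
    outer loop
      vertex 18.54 3.18 0.00
      vertex 21.35 13.67 0.00
      vertex 10.86 10.86 15.40
    endloop
  endfacet
endsolid part

The G0 Z moves step by Δz≈2.57 mm. The G1 loops shrink linearly with z, so the solid tapers from its base footprint up to z≈15.4. Closing with a flat bottom cap and the tapered top and triangulating gives 10 facets — a regular 6-sided pyramid, base circumscribed radius ≈ 10.9 mm, apex at z ≈ 15.4 mm.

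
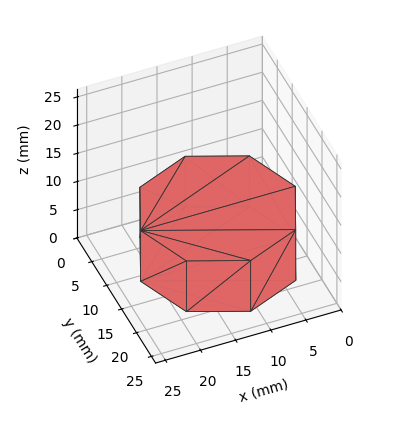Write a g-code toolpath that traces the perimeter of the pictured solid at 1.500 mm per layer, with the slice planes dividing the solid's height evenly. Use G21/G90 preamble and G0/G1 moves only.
Reading the render: the shape is a regular 8-sided prism (a cylinder approximated with 8 flat sides), circumscribed radius ≈ 11 mm, height ≈ 9 mm (dimensions read to the nearest mm from the axis ticks). For the g-code, the solid's height is divided into equal slices at the stated Δz and each level perimeter traced with G1 moves after a G0 lift.

; perimeter-only toolpath
G21 ; units = mm
G90 ; absolute positioning
G28 ; home
; layer 1
G0 Z1.500
G0 X22.000 Y11.000
G1 X18.778 Y18.778
G1 X11.000 Y22.000
G1 X3.222 Y18.778
G1 X0.000 Y11.000
G1 X3.222 Y3.222
G1 X11.000 Y0.000
G1 X18.778 Y3.222
G1 X22.000 Y11.000
; layer 2
G0 Z3.000
G0 X22.000 Y11.000
G1 X18.778 Y18.778
G1 X11.000 Y22.000
G1 X3.222 Y18.778
G1 X0.000 Y11.000
G1 X3.222 Y3.222
G1 X11.000 Y0.000
G1 X18.778 Y3.222
G1 X22.000 Y11.000
; layer 3
G0 Z4.500
G0 X22.000 Y11.000
G1 X18.778 Y18.778
G1 X11.000 Y22.000
G1 X3.222 Y18.778
G1 X0.000 Y11.000
G1 X3.222 Y3.222
G1 X11.000 Y0.000
G1 X18.778 Y3.222
G1 X22.000 Y11.000
; layer 4
G0 Z6.000
G0 X22.000 Y11.000
G1 X18.778 Y18.778
G1 X11.000 Y22.000
G1 X3.222 Y18.778
G1 X0.000 Y11.000
G1 X3.222 Y3.222
G1 X11.000 Y0.000
G1 X18.778 Y3.222
G1 X22.000 Y11.000
; layer 5
G0 Z7.500
G0 X22.000 Y11.000
G1 X18.778 Y18.778
G1 X11.000 Y22.000
G1 X3.222 Y18.778
G1 X0.000 Y11.000
G1 X3.222 Y3.222
G1 X11.000 Y0.000
G1 X18.778 Y3.222
G1 X22.000 Y11.000
; layer 6
G0 Z9.000
G0 X22.000 Y11.000
G1 X18.778 Y18.778
G1 X11.000 Y22.000
G1 X3.222 Y18.778
G1 X0.000 Y11.000
G1 X3.222 Y3.222
G1 X11.000 Y0.000
G1 X18.778 Y3.222
G1 X22.000 Y11.000
M2 ; end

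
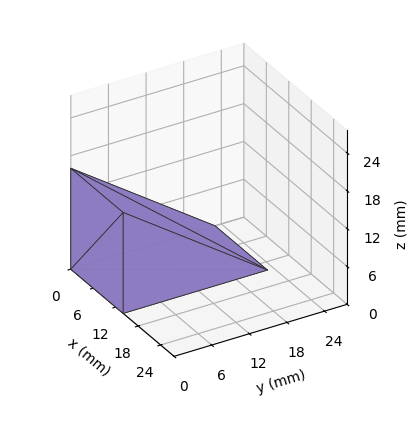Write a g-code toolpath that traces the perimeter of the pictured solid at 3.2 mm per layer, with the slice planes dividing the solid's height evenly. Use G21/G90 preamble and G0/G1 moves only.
Reading the render: the shape is a wedge (ramp): 14 × 23 mm base, rising to 16 mm along the y=0 edge and sloping linearly to z=0 at y=23 (dimensions read to the nearest mm from the axis ticks). For the g-code, the solid's height is divided into equal slices at the stated Δz and each level perimeter traced with G1 moves after a G0 lift.

; perimeter-only toolpath
G21 ; units = mm
G90 ; absolute positioning
G28 ; home
; layer 1
G0 Z3.2
G0 X0.0 Y0.0
G1 X14.0 Y0.0
G1 X14.0 Y18.4
G1 X0.0 Y18.4
G1 X0.0 Y0.0
; layer 2
G0 Z6.4
G0 X0.0 Y0.0
G1 X14.0 Y0.0
G1 X14.0 Y13.8
G1 X0.0 Y13.8
G1 X0.0 Y0.0
; layer 3
G0 Z9.6
G0 X0.0 Y0.0
G1 X14.0 Y0.0
G1 X14.0 Y9.2
G1 X0.0 Y9.2
G1 X0.0 Y0.0
; layer 4
G0 Z12.8
G0 X0.0 Y0.0
G1 X14.0 Y0.0
G1 X14.0 Y4.6
G1 X0.0 Y4.6
G1 X0.0 Y0.0
M2 ; end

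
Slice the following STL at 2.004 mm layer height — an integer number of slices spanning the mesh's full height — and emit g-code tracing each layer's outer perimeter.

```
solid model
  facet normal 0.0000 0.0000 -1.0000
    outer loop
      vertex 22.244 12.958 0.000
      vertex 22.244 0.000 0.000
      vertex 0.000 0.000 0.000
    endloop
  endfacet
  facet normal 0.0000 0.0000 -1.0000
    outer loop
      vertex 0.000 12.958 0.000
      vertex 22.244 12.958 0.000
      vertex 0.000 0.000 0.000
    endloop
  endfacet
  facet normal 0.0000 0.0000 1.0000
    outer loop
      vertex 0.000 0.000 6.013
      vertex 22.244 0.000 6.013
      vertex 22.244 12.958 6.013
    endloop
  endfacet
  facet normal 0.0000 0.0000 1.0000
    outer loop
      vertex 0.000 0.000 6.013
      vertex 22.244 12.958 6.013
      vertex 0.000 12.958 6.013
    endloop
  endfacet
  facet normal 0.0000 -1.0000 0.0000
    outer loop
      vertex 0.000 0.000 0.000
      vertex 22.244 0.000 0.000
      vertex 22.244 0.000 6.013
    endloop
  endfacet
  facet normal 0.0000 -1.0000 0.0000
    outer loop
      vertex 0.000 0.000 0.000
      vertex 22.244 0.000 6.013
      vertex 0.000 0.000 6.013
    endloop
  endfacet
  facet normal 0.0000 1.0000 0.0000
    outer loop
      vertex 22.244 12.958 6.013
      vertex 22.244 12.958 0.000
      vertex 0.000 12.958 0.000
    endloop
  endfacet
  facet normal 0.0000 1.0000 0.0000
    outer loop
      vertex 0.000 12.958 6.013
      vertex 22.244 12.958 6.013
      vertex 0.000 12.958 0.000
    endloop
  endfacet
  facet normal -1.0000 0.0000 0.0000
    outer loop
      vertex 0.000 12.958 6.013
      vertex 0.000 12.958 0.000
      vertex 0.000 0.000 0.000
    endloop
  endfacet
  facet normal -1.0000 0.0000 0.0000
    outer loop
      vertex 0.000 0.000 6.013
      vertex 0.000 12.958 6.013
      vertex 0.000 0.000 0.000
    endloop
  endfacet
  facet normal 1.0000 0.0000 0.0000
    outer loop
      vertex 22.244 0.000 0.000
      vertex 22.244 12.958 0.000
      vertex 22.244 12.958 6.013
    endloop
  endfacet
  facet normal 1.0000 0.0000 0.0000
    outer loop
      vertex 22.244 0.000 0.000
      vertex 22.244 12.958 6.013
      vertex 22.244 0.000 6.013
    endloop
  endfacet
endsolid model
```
; perimeter-only toolpath
G21 ; units = mm
G90 ; absolute positioning
G28 ; home
; layer 1
G0 Z2.004
G0 X0.000 Y0.000
G1 X22.244 Y0.000
G1 X22.244 Y12.958
G1 X0.000 Y12.958
G1 X0.000 Y0.000
; layer 2
G0 Z4.009
G0 X0.000 Y0.000
G1 X22.244 Y0.000
G1 X22.244 Y12.958
G1 X0.000 Y12.958
G1 X0.000 Y0.000
; layer 3
G0 Z6.013
G0 X0.000 Y0.000
G1 X22.244 Y0.000
G1 X22.244 Y12.958
G1 X0.000 Y12.958
G1 X0.000 Y0.000
M2 ; end

The solid is a rectangular box, roughly 22.2 × 13 mm footprint and 6.01 mm tall. Slicing at Δz = 2.004 mm — 3 equal slices spanning the solid's height, so layer i sits at z = i·h/3 — gives 3 non-empty perimeters. Each is a 4-segment closed polygon; G0 lifts to the layer z and rapids to the start vertex, then G1 traces the edges.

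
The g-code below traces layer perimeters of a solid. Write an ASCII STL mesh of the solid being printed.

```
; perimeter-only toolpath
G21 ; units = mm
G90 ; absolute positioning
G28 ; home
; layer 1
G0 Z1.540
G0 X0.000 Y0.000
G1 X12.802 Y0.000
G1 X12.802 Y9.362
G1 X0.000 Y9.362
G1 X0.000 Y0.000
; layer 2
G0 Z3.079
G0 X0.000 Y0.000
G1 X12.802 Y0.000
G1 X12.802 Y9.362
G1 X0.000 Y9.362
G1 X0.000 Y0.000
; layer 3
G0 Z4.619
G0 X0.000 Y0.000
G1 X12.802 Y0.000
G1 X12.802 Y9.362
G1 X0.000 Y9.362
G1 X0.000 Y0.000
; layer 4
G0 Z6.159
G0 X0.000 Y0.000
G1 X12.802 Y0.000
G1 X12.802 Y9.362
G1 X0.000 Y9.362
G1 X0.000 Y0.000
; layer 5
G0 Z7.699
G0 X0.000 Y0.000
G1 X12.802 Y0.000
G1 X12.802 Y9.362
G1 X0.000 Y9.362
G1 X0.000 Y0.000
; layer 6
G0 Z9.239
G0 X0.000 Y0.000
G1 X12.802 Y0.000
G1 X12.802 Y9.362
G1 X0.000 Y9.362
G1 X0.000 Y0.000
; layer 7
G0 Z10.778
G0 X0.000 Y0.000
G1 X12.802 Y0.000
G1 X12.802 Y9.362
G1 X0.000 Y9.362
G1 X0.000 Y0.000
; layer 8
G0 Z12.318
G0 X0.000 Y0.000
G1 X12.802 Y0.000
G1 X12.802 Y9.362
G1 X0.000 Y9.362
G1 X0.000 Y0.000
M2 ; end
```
solid part
  facet normal 0.0000 0.0000 -1.0000
    outer loop
      vertex 12.802 9.362 0.000
      vertex 12.802 0.000 0.000
      vertex 0.000 0.000 0.000
    endloop
  endfacet
  facet normal 0.0000 0.0000 -1.0000
    outer loop
      vertex 0.000 9.362 0.000
      vertex 12.802 9.362 0.000
      vertex 0.000 0.000 0.000
    endloop
  endfacet
  facet normal 0.0000 0.0000 1.0000
    outer loop
      vertex 0.000 0.000 12.318
      vertex 12.802 0.000 12.318
      vertex 12.802 9.362 12.318
    endloop
  endfacet
  facet normal 0.0000 0.0000 1.0000
    outer loop
      vertex 0.000 0.000 12.318
      vertex 12.802 9.362 12.318
      vertex 0.000 9.362 12.318
    endloop
  endfacet
  facet normal 0.0000 -1.0000 0.0000
    outer loop
      vertex 0.000 0.000 0.000
      vertex 12.802 0.000 0.000
      vertex 12.802 0.000 12.318
    endloop
  endfacet
  facet normal 0.0000 -1.0000 0.0000
    outer loop
      vertex 0.000 0.000 0.000
      vertex 12.802 0.000 12.318
      vertex 0.000 0.000 12.318
    endloop
  endfacet
  facet normal 0.0000 1.0000 0.0000
    outer loop
      vertex 12.802 9.362 12.318
      vertex 12.802 9.362 0.000
      vertex 0.000 9.362 0.000
    endloop
  endfacet
  facet normal 0.0000 1.0000 0.0000
    outer loop
      vertex 0.000 9.362 12.318
      vertex 12.802 9.362 12.318
      vertex 0.000 9.362 0.000
    endloop
  endfacet
  facet normal -1.0000 0.0000 0.0000
    outer loop
      vertex 0.000 9.362 12.318
      vertex 0.000 9.362 0.000
      vertex 0.000 0.000 0.000
    endloop
  endfacet
  facet normal -1.0000 0.0000 0.0000
    outer loop
      vertex 0.000 0.000 12.318
      vertex 0.000 9.362 12.318
      vertex 0.000 0.000 0.000
    endloop
  endfacet
  facet normal 1.0000 0.0000 0.0000
    outer loop
      vertex 12.802 0.000 0.000
      vertex 12.802 9.362 0.000
      vertex 12.802 9.362 12.318
    endloop
  endfacet
  facet normal 1.0000 0.0000 0.0000
    outer loop
      vertex 12.802 0.000 0.000
      vertex 12.802 9.362 12.318
      vertex 12.802 0.000 12.318
    endloop
  endfacet
endsolid part

The G0 Z moves step by Δz≈1.540 mm. Every layer's G1 loop is the same polygon, so the solid is a straight extrusion of it from z=0 to z≈12.3. Closing with flat bottom and top caps and triangulating gives 12 facets — a rectangular box, roughly 12.8 × 9.36 mm footprint and 12.3 mm tall.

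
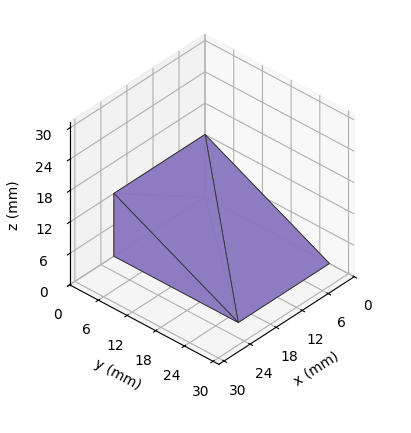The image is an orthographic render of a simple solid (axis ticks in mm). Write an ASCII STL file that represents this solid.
Reading the render: the shape is a wedge (ramp): 21 × 26 mm base, rising to 12 mm along the y=0 edge and sloping linearly to z=0 at y=26 (dimensions read to the nearest mm from the axis ticks). For the STL, each face is triangulated and given an outward normal.

solid part
  facet normal 0.0000 0.0000 -1.0000
    outer loop
      vertex 21.000 26.000 0.000
      vertex 21.000 0.000 0.000
      vertex 0.000 0.000 0.000
    endloop
  endfacet
  facet normal 0.0000 0.0000 -1.0000
    outer loop
      vertex 0.000 26.000 0.000
      vertex 21.000 26.000 0.000
      vertex 0.000 0.000 0.000
    endloop
  endfacet
  facet normal 0.0000 -1.0000 0.0000
    outer loop
      vertex 0.000 0.000 0.000
      vertex 21.000 0.000 0.000
      vertex 21.000 0.000 12.000
    endloop
  endfacet
  facet normal 0.0000 -1.0000 0.0000
    outer loop
      vertex 0.000 0.000 0.000
      vertex 21.000 0.000 12.000
      vertex 0.000 0.000 12.000
    endloop
  endfacet
  facet normal 0.0000 0.4191 0.9080
    outer loop
      vertex 0.000 0.000 12.000
      vertex 21.000 0.000 12.000
      vertex 21.000 26.000 0.000
    endloop
  endfacet
  facet normal 0.0000 0.4191 0.9080
    outer loop
      vertex 0.000 0.000 12.000
      vertex 21.000 26.000 0.000
      vertex 0.000 26.000 0.000
    endloop
  endfacet
  facet normal -1.0000 0.0000 0.0000
    outer loop
      vertex 0.000 0.000 12.000
      vertex 0.000 26.000 0.000
      vertex 0.000 0.000 0.000
    endloop
  endfacet
  facet normal 1.0000 0.0000 0.0000
    outer loop
      vertex 21.000 0.000 0.000
      vertex 21.000 26.000 0.000
      vertex 21.000 0.000 12.000
    endloop
  endfacet
endsolid part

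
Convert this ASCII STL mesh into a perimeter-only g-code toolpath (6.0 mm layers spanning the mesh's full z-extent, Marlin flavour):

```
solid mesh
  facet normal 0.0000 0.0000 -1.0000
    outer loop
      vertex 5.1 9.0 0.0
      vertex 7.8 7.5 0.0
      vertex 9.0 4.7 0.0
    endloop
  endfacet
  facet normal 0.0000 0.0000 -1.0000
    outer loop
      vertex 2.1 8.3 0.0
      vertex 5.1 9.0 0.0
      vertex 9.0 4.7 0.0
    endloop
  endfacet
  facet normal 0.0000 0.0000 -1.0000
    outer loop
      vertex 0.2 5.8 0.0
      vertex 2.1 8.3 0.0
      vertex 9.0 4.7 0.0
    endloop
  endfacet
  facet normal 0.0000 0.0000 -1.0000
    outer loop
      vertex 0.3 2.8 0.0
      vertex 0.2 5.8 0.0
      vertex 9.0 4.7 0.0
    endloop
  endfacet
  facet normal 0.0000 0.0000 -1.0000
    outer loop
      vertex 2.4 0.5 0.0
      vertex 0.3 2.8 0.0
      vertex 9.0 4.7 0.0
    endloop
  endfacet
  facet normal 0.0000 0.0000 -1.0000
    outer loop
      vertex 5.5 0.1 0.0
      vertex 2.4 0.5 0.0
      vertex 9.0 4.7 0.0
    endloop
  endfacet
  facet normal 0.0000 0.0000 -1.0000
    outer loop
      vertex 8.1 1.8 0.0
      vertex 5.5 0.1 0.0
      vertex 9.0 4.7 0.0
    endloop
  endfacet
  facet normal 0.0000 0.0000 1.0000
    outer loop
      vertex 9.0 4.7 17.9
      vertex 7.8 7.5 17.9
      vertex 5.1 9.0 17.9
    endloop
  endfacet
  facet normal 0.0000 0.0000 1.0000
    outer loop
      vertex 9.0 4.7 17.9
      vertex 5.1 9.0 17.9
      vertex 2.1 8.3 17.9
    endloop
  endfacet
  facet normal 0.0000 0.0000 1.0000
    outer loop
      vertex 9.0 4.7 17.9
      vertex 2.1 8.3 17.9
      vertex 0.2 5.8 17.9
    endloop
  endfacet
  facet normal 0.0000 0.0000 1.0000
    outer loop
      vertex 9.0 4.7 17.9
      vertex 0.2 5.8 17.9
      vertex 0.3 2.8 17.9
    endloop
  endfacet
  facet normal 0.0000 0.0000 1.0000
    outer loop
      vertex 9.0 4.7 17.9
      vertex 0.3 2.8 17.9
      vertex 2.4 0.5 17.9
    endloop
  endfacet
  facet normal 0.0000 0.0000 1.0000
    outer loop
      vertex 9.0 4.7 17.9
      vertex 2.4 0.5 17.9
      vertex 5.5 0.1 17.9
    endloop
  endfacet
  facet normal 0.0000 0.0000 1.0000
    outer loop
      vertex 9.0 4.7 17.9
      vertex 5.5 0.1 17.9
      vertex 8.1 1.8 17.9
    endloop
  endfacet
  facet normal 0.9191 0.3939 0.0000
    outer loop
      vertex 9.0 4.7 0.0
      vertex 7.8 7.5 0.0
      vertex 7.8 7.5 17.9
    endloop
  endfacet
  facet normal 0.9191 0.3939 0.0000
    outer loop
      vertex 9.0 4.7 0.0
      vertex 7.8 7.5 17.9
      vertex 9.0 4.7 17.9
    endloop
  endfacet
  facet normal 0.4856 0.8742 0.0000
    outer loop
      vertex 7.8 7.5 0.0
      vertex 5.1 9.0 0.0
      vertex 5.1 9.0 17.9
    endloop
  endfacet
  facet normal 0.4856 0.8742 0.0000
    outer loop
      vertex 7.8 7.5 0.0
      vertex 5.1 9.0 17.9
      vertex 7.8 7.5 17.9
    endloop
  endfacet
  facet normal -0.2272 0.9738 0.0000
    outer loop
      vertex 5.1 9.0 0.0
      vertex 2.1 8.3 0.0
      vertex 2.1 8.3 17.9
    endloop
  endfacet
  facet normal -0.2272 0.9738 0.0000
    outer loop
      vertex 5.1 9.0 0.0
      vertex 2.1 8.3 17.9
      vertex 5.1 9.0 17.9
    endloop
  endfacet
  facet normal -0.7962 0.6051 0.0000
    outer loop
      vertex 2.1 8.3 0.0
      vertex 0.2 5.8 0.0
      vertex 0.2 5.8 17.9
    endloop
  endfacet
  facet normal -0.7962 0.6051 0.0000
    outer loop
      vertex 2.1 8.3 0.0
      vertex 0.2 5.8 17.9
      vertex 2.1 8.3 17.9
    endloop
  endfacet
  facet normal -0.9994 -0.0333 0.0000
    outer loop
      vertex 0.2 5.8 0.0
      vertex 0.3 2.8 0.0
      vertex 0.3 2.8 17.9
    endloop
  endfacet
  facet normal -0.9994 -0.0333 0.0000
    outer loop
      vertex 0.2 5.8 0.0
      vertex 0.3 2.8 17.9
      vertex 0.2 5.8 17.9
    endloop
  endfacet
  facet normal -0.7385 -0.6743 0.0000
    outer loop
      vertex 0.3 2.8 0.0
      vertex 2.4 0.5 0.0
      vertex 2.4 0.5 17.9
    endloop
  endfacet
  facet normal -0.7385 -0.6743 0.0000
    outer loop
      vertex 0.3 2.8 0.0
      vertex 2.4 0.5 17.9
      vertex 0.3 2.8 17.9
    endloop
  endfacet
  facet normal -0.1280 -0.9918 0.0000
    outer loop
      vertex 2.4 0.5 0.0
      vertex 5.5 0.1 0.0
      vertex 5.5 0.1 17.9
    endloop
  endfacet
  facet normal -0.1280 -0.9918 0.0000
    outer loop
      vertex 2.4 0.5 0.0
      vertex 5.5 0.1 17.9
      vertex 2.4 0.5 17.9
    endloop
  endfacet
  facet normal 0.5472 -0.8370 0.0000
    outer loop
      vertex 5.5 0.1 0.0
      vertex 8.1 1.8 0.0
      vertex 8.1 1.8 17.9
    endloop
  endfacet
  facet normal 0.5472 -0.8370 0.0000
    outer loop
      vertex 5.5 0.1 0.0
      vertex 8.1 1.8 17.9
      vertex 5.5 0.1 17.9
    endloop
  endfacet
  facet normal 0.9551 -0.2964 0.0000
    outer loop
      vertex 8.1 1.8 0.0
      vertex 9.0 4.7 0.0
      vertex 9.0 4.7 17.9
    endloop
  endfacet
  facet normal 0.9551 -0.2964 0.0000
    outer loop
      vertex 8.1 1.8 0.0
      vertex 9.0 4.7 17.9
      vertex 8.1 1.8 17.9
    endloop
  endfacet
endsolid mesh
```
; perimeter-only toolpath
G21 ; units = mm
G90 ; absolute positioning
G28 ; home
; layer 1
G0 Z6.0
G0 X9.0 Y4.7
G1 X7.8 Y7.5
G1 X5.1 Y9.0
G1 X2.1 Y8.3
G1 X0.2 Y5.8
G1 X0.3 Y2.8
G1 X2.4 Y0.5
G1 X5.5 Y0.1
G1 X8.1 Y1.8
G1 X9.0 Y4.7
; layer 2
G0 Z11.9
G0 X9.0 Y4.7
G1 X7.8 Y7.5
G1 X5.1 Y9.0
G1 X2.1 Y8.3
G1 X0.2 Y5.8
G1 X0.3 Y2.8
G1 X2.4 Y0.5
G1 X5.5 Y0.1
G1 X8.1 Y1.8
G1 X9.0 Y4.7
; layer 3
G0 Z17.9
G0 X9.0 Y4.7
G1 X7.8 Y7.5
G1 X5.1 Y9.0
G1 X2.1 Y8.3
G1 X0.2 Y5.8
G1 X0.3 Y2.8
G1 X2.4 Y0.5
G1 X5.5 Y0.1
G1 X8.1 Y1.8
G1 X9.0 Y4.7
M2 ; end

The solid is a regular 9-sided prism (a cylinder approximated with 9 flat sides), circumscribed radius ≈ 4.5 mm, height ≈ 17.9 mm. Slicing at Δz = 6.0 mm — 3 equal slices spanning the solid's height, so layer i sits at z = i·h/3 — gives 3 non-empty perimeters. Each is a 9-segment closed polygon; G0 lifts to the layer z and rapids to the start vertex, then G1 traces the edges.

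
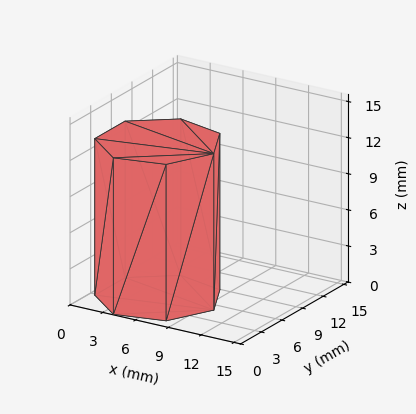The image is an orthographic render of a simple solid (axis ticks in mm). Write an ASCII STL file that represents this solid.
Reading the render: the shape is a regular 7-sided prism (a cylinder approximated with 7 flat sides), circumscribed radius ≈ 5 mm, height ≈ 13 mm (dimensions read to the nearest mm from the axis ticks). For the STL, each face is triangulated and given an outward normal.

solid part
  facet normal 0.0000 0.0000 -1.0000
    outer loop
      vertex 3.9 9.9 0.0
      vertex 8.1 8.9 0.0
      vertex 10.0 5.0 0.0
    endloop
  endfacet
  facet normal 0.0000 0.0000 -1.0000
    outer loop
      vertex 0.5 7.2 0.0
      vertex 3.9 9.9 0.0
      vertex 10.0 5.0 0.0
    endloop
  endfacet
  facet normal 0.0000 0.0000 -1.0000
    outer loop
      vertex 0.5 2.8 0.0
      vertex 0.5 7.2 0.0
      vertex 10.0 5.0 0.0
    endloop
  endfacet
  facet normal 0.0000 0.0000 -1.0000
    outer loop
      vertex 3.9 0.1 0.0
      vertex 0.5 2.8 0.0
      vertex 10.0 5.0 0.0
    endloop
  endfacet
  facet normal 0.0000 0.0000 -1.0000
    outer loop
      vertex 8.1 1.1 0.0
      vertex 3.9 0.1 0.0
      vertex 10.0 5.0 0.0
    endloop
  endfacet
  facet normal 0.0000 0.0000 1.0000
    outer loop
      vertex 10.0 5.0 13.0
      vertex 8.1 8.9 13.0
      vertex 3.9 9.9 13.0
    endloop
  endfacet
  facet normal 0.0000 0.0000 1.0000
    outer loop
      vertex 10.0 5.0 13.0
      vertex 3.9 9.9 13.0
      vertex 0.5 7.2 13.0
    endloop
  endfacet
  facet normal 0.0000 0.0000 1.0000
    outer loop
      vertex 10.0 5.0 13.0
      vertex 0.5 7.2 13.0
      vertex 0.5 2.8 13.0
    endloop
  endfacet
  facet normal 0.0000 0.0000 1.0000
    outer loop
      vertex 10.0 5.0 13.0
      vertex 0.5 2.8 13.0
      vertex 3.9 0.1 13.0
    endloop
  endfacet
  facet normal 0.0000 0.0000 1.0000
    outer loop
      vertex 10.0 5.0 13.0
      vertex 3.9 0.1 13.0
      vertex 8.1 1.1 13.0
    endloop
  endfacet
  facet normal 0.8990 0.4380 0.0000
    outer loop
      vertex 10.0 5.0 0.0
      vertex 8.1 8.9 0.0
      vertex 8.1 8.9 13.0
    endloop
  endfacet
  facet normal 0.8990 0.4380 0.0000
    outer loop
      vertex 10.0 5.0 0.0
      vertex 8.1 8.9 13.0
      vertex 10.0 5.0 13.0
    endloop
  endfacet
  facet normal 0.2316 0.9728 0.0000
    outer loop
      vertex 8.1 8.9 0.0
      vertex 3.9 9.9 0.0
      vertex 3.9 9.9 13.0
    endloop
  endfacet
  facet normal 0.2316 0.9728 0.0000
    outer loop
      vertex 8.1 8.9 0.0
      vertex 3.9 9.9 13.0
      vertex 8.1 8.9 13.0
    endloop
  endfacet
  facet normal -0.6219 0.7831 0.0000
    outer loop
      vertex 3.9 9.9 0.0
      vertex 0.5 7.2 0.0
      vertex 0.5 7.2 13.0
    endloop
  endfacet
  facet normal -0.6219 0.7831 0.0000
    outer loop
      vertex 3.9 9.9 0.0
      vertex 0.5 7.2 13.0
      vertex 3.9 9.9 13.0
    endloop
  endfacet
  facet normal -1.0000 0.0000 0.0000
    outer loop
      vertex 0.5 7.2 0.0
      vertex 0.5 2.8 0.0
      vertex 0.5 2.8 13.0
    endloop
  endfacet
  facet normal -1.0000 0.0000 0.0000
    outer loop
      vertex 0.5 7.2 0.0
      vertex 0.5 2.8 13.0
      vertex 0.5 7.2 13.0
    endloop
  endfacet
  facet normal -0.6219 -0.7831 0.0000
    outer loop
      vertex 0.5 2.8 0.0
      vertex 3.9 0.1 0.0
      vertex 3.9 0.1 13.0
    endloop
  endfacet
  facet normal -0.6219 -0.7831 0.0000
    outer loop
      vertex 0.5 2.8 0.0
      vertex 3.9 0.1 13.0
      vertex 0.5 2.8 13.0
    endloop
  endfacet
  facet normal 0.2316 -0.9728 0.0000
    outer loop
      vertex 3.9 0.1 0.0
      vertex 8.1 1.1 0.0
      vertex 8.1 1.1 13.0
    endloop
  endfacet
  facet normal 0.2316 -0.9728 0.0000
    outer loop
      vertex 3.9 0.1 0.0
      vertex 8.1 1.1 13.0
      vertex 3.9 0.1 13.0
    endloop
  endfacet
  facet normal 0.8990 -0.4380 0.0000
    outer loop
      vertex 8.1 1.1 0.0
      vertex 10.0 5.0 0.0
      vertex 10.0 5.0 13.0
    endloop
  endfacet
  facet normal 0.8990 -0.4380 0.0000
    outer loop
      vertex 8.1 1.1 0.0
      vertex 10.0 5.0 13.0
      vertex 8.1 1.1 13.0
    endloop
  endfacet
endsolid part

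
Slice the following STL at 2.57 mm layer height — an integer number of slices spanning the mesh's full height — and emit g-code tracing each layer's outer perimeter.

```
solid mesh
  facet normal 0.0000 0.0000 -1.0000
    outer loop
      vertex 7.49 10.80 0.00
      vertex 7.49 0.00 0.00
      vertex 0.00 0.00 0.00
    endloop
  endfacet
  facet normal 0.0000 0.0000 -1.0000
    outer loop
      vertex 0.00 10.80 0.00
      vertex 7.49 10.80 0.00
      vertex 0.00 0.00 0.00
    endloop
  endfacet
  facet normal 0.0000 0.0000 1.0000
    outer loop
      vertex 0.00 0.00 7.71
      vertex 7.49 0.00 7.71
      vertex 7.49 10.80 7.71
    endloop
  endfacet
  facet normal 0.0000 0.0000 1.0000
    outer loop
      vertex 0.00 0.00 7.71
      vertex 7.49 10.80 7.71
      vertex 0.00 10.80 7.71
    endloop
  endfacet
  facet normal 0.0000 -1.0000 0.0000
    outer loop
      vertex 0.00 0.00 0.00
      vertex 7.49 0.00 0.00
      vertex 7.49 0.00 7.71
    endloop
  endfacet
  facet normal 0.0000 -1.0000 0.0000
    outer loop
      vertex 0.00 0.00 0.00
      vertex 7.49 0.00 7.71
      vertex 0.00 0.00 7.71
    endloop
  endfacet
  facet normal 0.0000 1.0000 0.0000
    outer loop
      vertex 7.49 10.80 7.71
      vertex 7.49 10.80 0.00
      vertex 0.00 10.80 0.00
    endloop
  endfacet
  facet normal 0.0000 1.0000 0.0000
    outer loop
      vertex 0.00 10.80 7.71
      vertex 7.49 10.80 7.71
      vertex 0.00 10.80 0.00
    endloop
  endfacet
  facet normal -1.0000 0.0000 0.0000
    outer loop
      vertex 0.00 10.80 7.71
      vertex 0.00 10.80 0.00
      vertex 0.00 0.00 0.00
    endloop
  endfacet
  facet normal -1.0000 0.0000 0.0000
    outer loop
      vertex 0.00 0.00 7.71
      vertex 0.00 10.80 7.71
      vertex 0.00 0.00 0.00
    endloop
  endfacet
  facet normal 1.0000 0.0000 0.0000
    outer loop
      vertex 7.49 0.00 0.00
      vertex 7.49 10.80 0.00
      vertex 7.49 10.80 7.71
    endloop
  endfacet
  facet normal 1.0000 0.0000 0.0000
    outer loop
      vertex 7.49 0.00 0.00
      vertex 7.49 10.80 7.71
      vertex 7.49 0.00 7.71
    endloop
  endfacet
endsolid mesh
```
; perimeter-only toolpath
G21 ; units = mm
G90 ; absolute positioning
G28 ; home
; layer 1
G0 Z2.57
G0 X0.00 Y0.00
G1 X7.49 Y0.00
G1 X7.49 Y10.80
G1 X0.00 Y10.80
G1 X0.00 Y0.00
; layer 2
G0 Z5.14
G0 X0.00 Y0.00
G1 X7.49 Y0.00
G1 X7.49 Y10.80
G1 X0.00 Y10.80
G1 X0.00 Y0.00
; layer 3
G0 Z7.71
G0 X0.00 Y0.00
G1 X7.49 Y0.00
G1 X7.49 Y10.80
G1 X0.00 Y10.80
G1 X0.00 Y0.00
M2 ; end

The solid is a rectangular box, roughly 7.49 × 10.8 mm footprint and 7.71 mm tall. Slicing at Δz = 2.57 mm — 3 equal slices spanning the solid's height, so layer i sits at z = i·h/3 — gives 3 non-empty perimeters. Each is a 4-segment closed polygon; G0 lifts to the layer z and rapids to the start vertex, then G1 traces the edges.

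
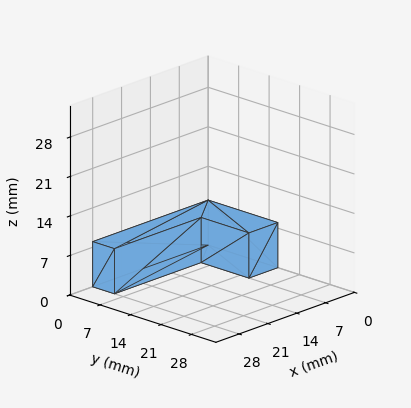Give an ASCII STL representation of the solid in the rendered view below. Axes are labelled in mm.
Reading the render: the shape is an L-shaped prism: outer 28 × 16 mm, arm thicknesses ≈ 5 mm (horizontal) and 7 mm (vertical), extruded 8 mm in z (dimensions read to the nearest mm from the axis ticks). For the STL, each face is triangulated and given an outward normal.

solid part
  facet normal 0.0000 0.0000 -1.0000
    outer loop
      vertex 28.0 5.0 0.0
      vertex 28.0 0.0 0.0
      vertex 0.0 0.0 0.0
    endloop
  endfacet
  facet normal 0.0000 0.0000 -1.0000
    outer loop
      vertex 7.0 5.0 0.0
      vertex 28.0 5.0 0.0
      vertex 0.0 0.0 0.0
    endloop
  endfacet
  facet normal 0.0000 0.0000 -1.0000
    outer loop
      vertex 7.0 16.0 0.0
      vertex 7.0 5.0 0.0
      vertex 0.0 0.0 0.0
    endloop
  endfacet
  facet normal 0.0000 0.0000 -1.0000
    outer loop
      vertex 0.0 16.0 0.0
      vertex 7.0 16.0 0.0
      vertex 0.0 0.0 0.0
    endloop
  endfacet
  facet normal 0.0000 0.0000 1.0000
    outer loop
      vertex 0.0 0.0 8.0
      vertex 28.0 0.0 8.0
      vertex 28.0 5.0 8.0
    endloop
  endfacet
  facet normal 0.0000 0.0000 1.0000
    outer loop
      vertex 0.0 0.0 8.0
      vertex 28.0 5.0 8.0
      vertex 7.0 5.0 8.0
    endloop
  endfacet
  facet normal 0.0000 0.0000 1.0000
    outer loop
      vertex 0.0 0.0 8.0
      vertex 7.0 5.0 8.0
      vertex 7.0 16.0 8.0
    endloop
  endfacet
  facet normal 0.0000 0.0000 1.0000
    outer loop
      vertex 0.0 0.0 8.0
      vertex 7.0 16.0 8.0
      vertex 0.0 16.0 8.0
    endloop
  endfacet
  facet normal 0.0000 -1.0000 0.0000
    outer loop
      vertex 0.0 0.0 0.0
      vertex 28.0 0.0 0.0
      vertex 28.0 0.0 8.0
    endloop
  endfacet
  facet normal 0.0000 -1.0000 0.0000
    outer loop
      vertex 0.0 0.0 0.0
      vertex 28.0 0.0 8.0
      vertex 0.0 0.0 8.0
    endloop
  endfacet
  facet normal 1.0000 0.0000 0.0000
    outer loop
      vertex 28.0 0.0 0.0
      vertex 28.0 5.0 0.0
      vertex 28.0 5.0 8.0
    endloop
  endfacet
  facet normal 1.0000 0.0000 0.0000
    outer loop
      vertex 28.0 0.0 0.0
      vertex 28.0 5.0 8.0
      vertex 28.0 0.0 8.0
    endloop
  endfacet
  facet normal 0.0000 1.0000 0.0000
    outer loop
      vertex 28.0 5.0 0.0
      vertex 7.0 5.0 0.0
      vertex 7.0 5.0 8.0
    endloop
  endfacet
  facet normal 0.0000 1.0000 0.0000
    outer loop
      vertex 28.0 5.0 0.0
      vertex 7.0 5.0 8.0
      vertex 28.0 5.0 8.0
    endloop
  endfacet
  facet normal 1.0000 0.0000 0.0000
    outer loop
      vertex 7.0 5.0 0.0
      vertex 7.0 16.0 0.0
      vertex 7.0 16.0 8.0
    endloop
  endfacet
  facet normal 1.0000 0.0000 0.0000
    outer loop
      vertex 7.0 5.0 0.0
      vertex 7.0 16.0 8.0
      vertex 7.0 5.0 8.0
    endloop
  endfacet
  facet normal 0.0000 1.0000 0.0000
    outer loop
      vertex 7.0 16.0 0.0
      vertex 0.0 16.0 0.0
      vertex 0.0 16.0 8.0
    endloop
  endfacet
  facet normal 0.0000 1.0000 0.0000
    outer loop
      vertex 7.0 16.0 0.0
      vertex 0.0 16.0 8.0
      vertex 7.0 16.0 8.0
    endloop
  endfacet
  facet normal -1.0000 0.0000 0.0000
    outer loop
      vertex 0.0 16.0 0.0
      vertex 0.0 0.0 0.0
      vertex 0.0 0.0 8.0
    endloop
  endfacet
  facet normal -1.0000 0.0000 0.0000
    outer loop
      vertex 0.0 16.0 0.0
      vertex 0.0 0.0 8.0
      vertex 0.0 16.0 8.0
    endloop
  endfacet
endsolid part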